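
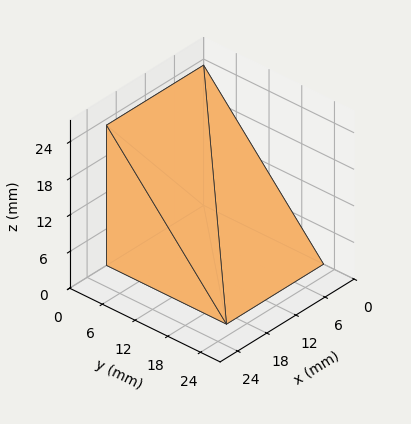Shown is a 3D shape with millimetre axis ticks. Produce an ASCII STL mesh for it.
Reading the render: the shape is a wedge (ramp): 20 × 22 mm base, rising to 23 mm along the y=0 edge and sloping linearly to z=0 at y=22 (dimensions read to the nearest mm from the axis ticks). For the STL, each face is triangulated and given an outward normal.

solid part
  facet normal 0.0000 0.0000 -1.0000
    outer loop
      vertex 20.00 22.00 0.00
      vertex 20.00 0.00 0.00
      vertex 0.00 0.00 0.00
    endloop
  endfacet
  facet normal 0.0000 0.0000 -1.0000
    outer loop
      vertex 0.00 22.00 0.00
      vertex 20.00 22.00 0.00
      vertex 0.00 0.00 0.00
    endloop
  endfacet
  facet normal 0.0000 -1.0000 0.0000
    outer loop
      vertex 0.00 0.00 0.00
      vertex 20.00 0.00 0.00
      vertex 20.00 0.00 23.00
    endloop
  endfacet
  facet normal 0.0000 -1.0000 0.0000
    outer loop
      vertex 0.00 0.00 0.00
      vertex 20.00 0.00 23.00
      vertex 0.00 0.00 23.00
    endloop
  endfacet
  facet normal 0.0000 0.7226 0.6912
    outer loop
      vertex 0.00 0.00 23.00
      vertex 20.00 0.00 23.00
      vertex 20.00 22.00 0.00
    endloop
  endfacet
  facet normal 0.0000 0.7226 0.6912
    outer loop
      vertex 0.00 0.00 23.00
      vertex 20.00 22.00 0.00
      vertex 0.00 22.00 0.00
    endloop
  endfacet
  facet normal -1.0000 0.0000 0.0000
    outer loop
      vertex 0.00 0.00 23.00
      vertex 0.00 22.00 0.00
      vertex 0.00 0.00 0.00
    endloop
  endfacet
  facet normal 1.0000 0.0000 0.0000
    outer loop
      vertex 20.00 0.00 0.00
      vertex 20.00 22.00 0.00
      vertex 20.00 0.00 23.00
    endloop
  endfacet
endsolid part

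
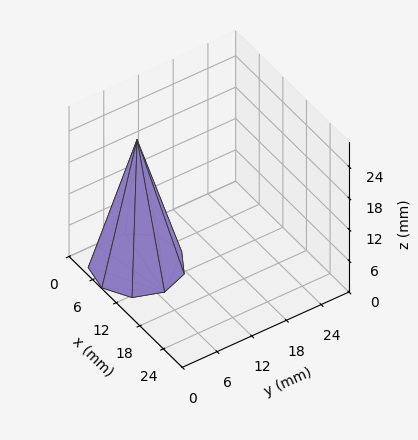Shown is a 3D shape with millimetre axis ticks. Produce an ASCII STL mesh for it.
Reading the render: the shape is a regular 9-sided pyramid, base circumscribed radius ≈ 7 mm, apex at z ≈ 24 mm (dimensions read to the nearest mm from the axis ticks). For the STL, each face is triangulated and given an outward normal.

solid part
  facet normal 0.0000 0.0000 -1.0000
    outer loop
      vertex 8.216 13.894 0.000
      vertex 12.362 11.500 0.000
      vertex 14.000 7.000 0.000
    endloop
  endfacet
  facet normal 0.0000 0.0000 -1.0000
    outer loop
      vertex 3.500 13.062 0.000
      vertex 8.216 13.894 0.000
      vertex 14.000 7.000 0.000
    endloop
  endfacet
  facet normal 0.0000 0.0000 -1.0000
    outer loop
      vertex 0.422 9.394 0.000
      vertex 3.500 13.062 0.000
      vertex 14.000 7.000 0.000
    endloop
  endfacet
  facet normal 0.0000 0.0000 -1.0000
    outer loop
      vertex 0.422 4.606 0.000
      vertex 0.422 9.394 0.000
      vertex 14.000 7.000 0.000
    endloop
  endfacet
  facet normal 0.0000 0.0000 -1.0000
    outer loop
      vertex 3.500 0.938 0.000
      vertex 0.422 4.606 0.000
      vertex 14.000 7.000 0.000
    endloop
  endfacet
  facet normal 0.0000 0.0000 -1.0000
    outer loop
      vertex 8.216 0.106 0.000
      vertex 3.500 0.938 0.000
      vertex 14.000 7.000 0.000
    endloop
  endfacet
  facet normal 0.0000 0.0000 -1.0000
    outer loop
      vertex 12.362 2.500 0.000
      vertex 8.216 0.106 0.000
      vertex 14.000 7.000 0.000
    endloop
  endfacet
  facet normal 0.9063 0.3299 0.2643
    outer loop
      vertex 14.000 7.000 0.000
      vertex 12.362 11.500 0.000
      vertex 7.000 7.000 24.000
    endloop
  endfacet
  facet normal 0.4823 0.8352 0.2643
    outer loop
      vertex 12.362 11.500 0.000
      vertex 8.216 13.894 0.000
      vertex 7.000 7.000 24.000
    endloop
  endfacet
  facet normal -0.1676 0.9498 0.2643
    outer loop
      vertex 8.216 13.894 0.000
      vertex 3.500 13.062 0.000
      vertex 7.000 7.000 24.000
    endloop
  endfacet
  facet normal -0.7388 0.6199 0.2643
    outer loop
      vertex 3.500 13.062 0.000
      vertex 0.422 9.394 0.000
      vertex 7.000 7.000 24.000
    endloop
  endfacet
  facet normal -0.9644 0.0000 0.2643
    outer loop
      vertex 0.422 9.394 0.000
      vertex 0.422 4.606 0.000
      vertex 7.000 7.000 24.000
    endloop
  endfacet
  facet normal -0.7388 -0.6199 0.2643
    outer loop
      vertex 0.422 4.606 0.000
      vertex 3.500 0.938 0.000
      vertex 7.000 7.000 24.000
    endloop
  endfacet
  facet normal -0.1676 -0.9498 0.2643
    outer loop
      vertex 3.500 0.938 0.000
      vertex 8.216 0.106 0.000
      vertex 7.000 7.000 24.000
    endloop
  endfacet
  facet normal 0.4823 -0.8352 0.2643
    outer loop
      vertex 8.216 0.106 0.000
      vertex 12.362 2.500 0.000
      vertex 7.000 7.000 24.000
    endloop
  endfacet
  facet normal 0.9063 -0.3299 0.2643
    outer loop
      vertex 12.362 2.500 0.000
      vertex 14.000 7.000 0.000
      vertex 7.000 7.000 24.000
    endloop
  endfacet
endsolid part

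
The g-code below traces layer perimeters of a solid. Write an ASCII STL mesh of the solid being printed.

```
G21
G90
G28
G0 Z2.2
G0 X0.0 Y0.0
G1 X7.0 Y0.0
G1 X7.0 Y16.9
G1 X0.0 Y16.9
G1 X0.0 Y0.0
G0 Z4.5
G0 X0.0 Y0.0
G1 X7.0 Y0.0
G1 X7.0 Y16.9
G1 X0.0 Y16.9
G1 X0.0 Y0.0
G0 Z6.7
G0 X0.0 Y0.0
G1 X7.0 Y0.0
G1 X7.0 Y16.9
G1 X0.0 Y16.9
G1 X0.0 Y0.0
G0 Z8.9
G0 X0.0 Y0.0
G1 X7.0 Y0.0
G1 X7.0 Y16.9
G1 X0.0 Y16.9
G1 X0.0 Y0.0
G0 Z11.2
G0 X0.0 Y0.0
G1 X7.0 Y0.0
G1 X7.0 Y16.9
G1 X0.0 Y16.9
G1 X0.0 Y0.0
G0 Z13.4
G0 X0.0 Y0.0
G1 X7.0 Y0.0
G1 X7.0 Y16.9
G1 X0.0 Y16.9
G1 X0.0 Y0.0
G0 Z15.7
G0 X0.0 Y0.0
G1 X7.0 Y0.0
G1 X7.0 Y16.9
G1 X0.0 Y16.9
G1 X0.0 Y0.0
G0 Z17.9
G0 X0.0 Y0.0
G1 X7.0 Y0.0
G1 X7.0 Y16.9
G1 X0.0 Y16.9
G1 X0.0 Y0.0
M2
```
solid part
  facet normal 0.0000 0.0000 -1.0000
    outer loop
      vertex 7.0 16.9 0.0
      vertex 7.0 0.0 0.0
      vertex 0.0 0.0 0.0
    endloop
  endfacet
  facet normal 0.0000 0.0000 -1.0000
    outer loop
      vertex 0.0 16.9 0.0
      vertex 7.0 16.9 0.0
      vertex 0.0 0.0 0.0
    endloop
  endfacet
  facet normal 0.0000 0.0000 1.0000
    outer loop
      vertex 0.0 0.0 17.9
      vertex 7.0 0.0 17.9
      vertex 7.0 16.9 17.9
    endloop
  endfacet
  facet normal 0.0000 0.0000 1.0000
    outer loop
      vertex 0.0 0.0 17.9
      vertex 7.0 16.9 17.9
      vertex 0.0 16.9 17.9
    endloop
  endfacet
  facet normal 0.0000 -1.0000 0.0000
    outer loop
      vertex 0.0 0.0 0.0
      vertex 7.0 0.0 0.0
      vertex 7.0 0.0 17.9
    endloop
  endfacet
  facet normal 0.0000 -1.0000 0.0000
    outer loop
      vertex 0.0 0.0 0.0
      vertex 7.0 0.0 17.9
      vertex 0.0 0.0 17.9
    endloop
  endfacet
  facet normal 0.0000 1.0000 0.0000
    outer loop
      vertex 7.0 16.9 17.9
      vertex 7.0 16.9 0.0
      vertex 0.0 16.9 0.0
    endloop
  endfacet
  facet normal 0.0000 1.0000 0.0000
    outer loop
      vertex 0.0 16.9 17.9
      vertex 7.0 16.9 17.9
      vertex 0.0 16.9 0.0
    endloop
  endfacet
  facet normal -1.0000 0.0000 0.0000
    outer loop
      vertex 0.0 16.9 17.9
      vertex 0.0 16.9 0.0
      vertex 0.0 0.0 0.0
    endloop
  endfacet
  facet normal -1.0000 0.0000 0.0000
    outer loop
      vertex 0.0 0.0 17.9
      vertex 0.0 16.9 17.9
      vertex 0.0 0.0 0.0
    endloop
  endfacet
  facet normal 1.0000 0.0000 0.0000
    outer loop
      vertex 7.0 0.0 0.0
      vertex 7.0 16.9 0.0
      vertex 7.0 16.9 17.9
    endloop
  endfacet
  facet normal 1.0000 0.0000 0.0000
    outer loop
      vertex 7.0 0.0 0.0
      vertex 7.0 16.9 17.9
      vertex 7.0 0.0 17.9
    endloop
  endfacet
endsolid part

The G0 Z moves step by Δz≈2.2 mm. Every layer's G1 loop is the same polygon, so the solid is a straight extrusion of it from z=0 to z≈17.9. Closing with flat bottom and top caps and triangulating gives 12 facets — a rectangular box, roughly 7 × 16.9 mm footprint and 17.9 mm tall.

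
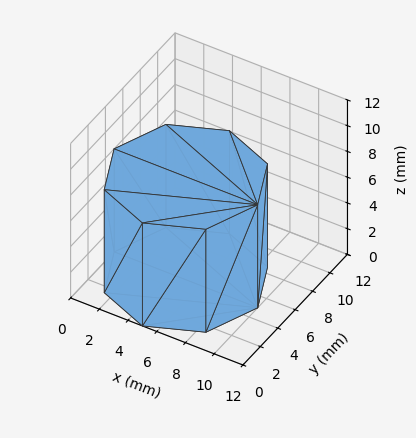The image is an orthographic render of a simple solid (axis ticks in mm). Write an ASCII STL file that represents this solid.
Reading the render: the shape is a regular 8-sided prism (a cylinder approximated with 8 flat sides), circumscribed radius ≈ 5 mm, height ≈ 8 mm (dimensions read to the nearest mm from the axis ticks). For the STL, each face is triangulated and given an outward normal.

solid part
  facet normal 0.0000 0.0000 -1.0000
    outer loop
      vertex 5.00 10.00 0.00
      vertex 8.54 8.54 0.00
      vertex 10.00 5.00 0.00
    endloop
  endfacet
  facet normal 0.0000 0.0000 -1.0000
    outer loop
      vertex 1.46 8.54 0.00
      vertex 5.00 10.00 0.00
      vertex 10.00 5.00 0.00
    endloop
  endfacet
  facet normal 0.0000 0.0000 -1.0000
    outer loop
      vertex 0.00 5.00 0.00
      vertex 1.46 8.54 0.00
      vertex 10.00 5.00 0.00
    endloop
  endfacet
  facet normal 0.0000 0.0000 -1.0000
    outer loop
      vertex 1.46 1.46 0.00
      vertex 0.00 5.00 0.00
      vertex 10.00 5.00 0.00
    endloop
  endfacet
  facet normal 0.0000 0.0000 -1.0000
    outer loop
      vertex 5.00 0.00 0.00
      vertex 1.46 1.46 0.00
      vertex 10.00 5.00 0.00
    endloop
  endfacet
  facet normal 0.0000 0.0000 -1.0000
    outer loop
      vertex 8.54 1.46 0.00
      vertex 5.00 0.00 0.00
      vertex 10.00 5.00 0.00
    endloop
  endfacet
  facet normal 0.0000 0.0000 1.0000
    outer loop
      vertex 10.00 5.00 8.00
      vertex 8.54 8.54 8.00
      vertex 5.00 10.00 8.00
    endloop
  endfacet
  facet normal 0.0000 0.0000 1.0000
    outer loop
      vertex 10.00 5.00 8.00
      vertex 5.00 10.00 8.00
      vertex 1.46 8.54 8.00
    endloop
  endfacet
  facet normal 0.0000 0.0000 1.0000
    outer loop
      vertex 10.00 5.00 8.00
      vertex 1.46 8.54 8.00
      vertex 0.00 5.00 8.00
    endloop
  endfacet
  facet normal 0.0000 0.0000 1.0000
    outer loop
      vertex 10.00 5.00 8.00
      vertex 0.00 5.00 8.00
      vertex 1.46 1.46 8.00
    endloop
  endfacet
  facet normal 0.0000 0.0000 1.0000
    outer loop
      vertex 10.00 5.00 8.00
      vertex 1.46 1.46 8.00
      vertex 5.00 0.00 8.00
    endloop
  endfacet
  facet normal 0.0000 0.0000 1.0000
    outer loop
      vertex 10.00 5.00 8.00
      vertex 5.00 0.00 8.00
      vertex 8.54 1.46 8.00
    endloop
  endfacet
  facet normal 0.9245 0.3813 0.0000
    outer loop
      vertex 10.00 5.00 0.00
      vertex 8.54 8.54 0.00
      vertex 8.54 8.54 8.00
    endloop
  endfacet
  facet normal 0.9245 0.3813 0.0000
    outer loop
      vertex 10.00 5.00 0.00
      vertex 8.54 8.54 8.00
      vertex 10.00 5.00 8.00
    endloop
  endfacet
  facet normal 0.3813 0.9245 0.0000
    outer loop
      vertex 8.54 8.54 0.00
      vertex 5.00 10.00 0.00
      vertex 5.00 10.00 8.00
    endloop
  endfacet
  facet normal 0.3813 0.9245 0.0000
    outer loop
      vertex 8.54 8.54 0.00
      vertex 5.00 10.00 8.00
      vertex 8.54 8.54 8.00
    endloop
  endfacet
  facet normal -0.3813 0.9245 0.0000
    outer loop
      vertex 5.00 10.00 0.00
      vertex 1.46 8.54 0.00
      vertex 1.46 8.54 8.00
    endloop
  endfacet
  facet normal -0.3813 0.9245 0.0000
    outer loop
      vertex 5.00 10.00 0.00
      vertex 1.46 8.54 8.00
      vertex 5.00 10.00 8.00
    endloop
  endfacet
  facet normal -0.9245 0.3813 0.0000
    outer loop
      vertex 1.46 8.54 0.00
      vertex 0.00 5.00 0.00
      vertex 0.00 5.00 8.00
    endloop
  endfacet
  facet normal -0.9245 0.3813 0.0000
    outer loop
      vertex 1.46 8.54 0.00
      vertex 0.00 5.00 8.00
      vertex 1.46 8.54 8.00
    endloop
  endfacet
  facet normal -0.9245 -0.3813 0.0000
    outer loop
      vertex 0.00 5.00 0.00
      vertex 1.46 1.46 0.00
      vertex 1.46 1.46 8.00
    endloop
  endfacet
  facet normal -0.9245 -0.3813 0.0000
    outer loop
      vertex 0.00 5.00 0.00
      vertex 1.46 1.46 8.00
      vertex 0.00 5.00 8.00
    endloop
  endfacet
  facet normal -0.3813 -0.9245 0.0000
    outer loop
      vertex 1.46 1.46 0.00
      vertex 5.00 0.00 0.00
      vertex 5.00 0.00 8.00
    endloop
  endfacet
  facet normal -0.3813 -0.9245 0.0000
    outer loop
      vertex 1.46 1.46 0.00
      vertex 5.00 0.00 8.00
      vertex 1.46 1.46 8.00
    endloop
  endfacet
  facet normal 0.3813 -0.9245 0.0000
    outer loop
      vertex 5.00 0.00 0.00
      vertex 8.54 1.46 0.00
      vertex 8.54 1.46 8.00
    endloop
  endfacet
  facet normal 0.3813 -0.9245 0.0000
    outer loop
      vertex 5.00 0.00 0.00
      vertex 8.54 1.46 8.00
      vertex 5.00 0.00 8.00
    endloop
  endfacet
  facet normal 0.9245 -0.3813 0.0000
    outer loop
      vertex 8.54 1.46 0.00
      vertex 10.00 5.00 0.00
      vertex 10.00 5.00 8.00
    endloop
  endfacet
  facet normal 0.9245 -0.3813 0.0000
    outer loop
      vertex 8.54 1.46 0.00
      vertex 10.00 5.00 8.00
      vertex 8.54 1.46 8.00
    endloop
  endfacet
endsolid part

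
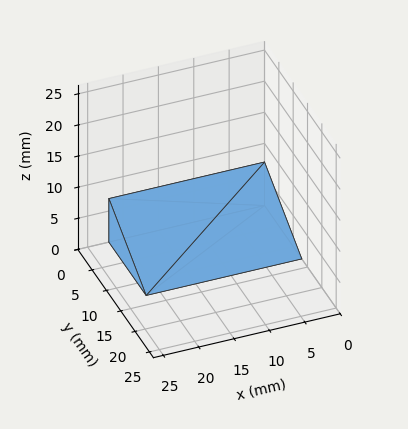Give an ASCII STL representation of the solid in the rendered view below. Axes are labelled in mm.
Reading the render: the shape is a wedge (ramp): 22 × 13 mm base, rising to 7 mm along the y=0 edge and sloping linearly to z=0 at y=13 (dimensions read to the nearest mm from the axis ticks). For the STL, each face is triangulated and given an outward normal.

solid part
  facet normal 0.0000 0.0000 -1.0000
    outer loop
      vertex 22.000 13.000 0.000
      vertex 22.000 0.000 0.000
      vertex 0.000 0.000 0.000
    endloop
  endfacet
  facet normal 0.0000 0.0000 -1.0000
    outer loop
      vertex 0.000 13.000 0.000
      vertex 22.000 13.000 0.000
      vertex 0.000 0.000 0.000
    endloop
  endfacet
  facet normal 0.0000 -1.0000 0.0000
    outer loop
      vertex 0.000 0.000 0.000
      vertex 22.000 0.000 0.000
      vertex 22.000 0.000 7.000
    endloop
  endfacet
  facet normal 0.0000 -1.0000 0.0000
    outer loop
      vertex 0.000 0.000 0.000
      vertex 22.000 0.000 7.000
      vertex 0.000 0.000 7.000
    endloop
  endfacet
  facet normal 0.0000 0.4741 0.8805
    outer loop
      vertex 0.000 0.000 7.000
      vertex 22.000 0.000 7.000
      vertex 22.000 13.000 0.000
    endloop
  endfacet
  facet normal 0.0000 0.4741 0.8805
    outer loop
      vertex 0.000 0.000 7.000
      vertex 22.000 13.000 0.000
      vertex 0.000 13.000 0.000
    endloop
  endfacet
  facet normal -1.0000 0.0000 0.0000
    outer loop
      vertex 0.000 0.000 7.000
      vertex 0.000 13.000 0.000
      vertex 0.000 0.000 0.000
    endloop
  endfacet
  facet normal 1.0000 0.0000 0.0000
    outer loop
      vertex 22.000 0.000 0.000
      vertex 22.000 13.000 0.000
      vertex 22.000 0.000 7.000
    endloop
  endfacet
endsolid part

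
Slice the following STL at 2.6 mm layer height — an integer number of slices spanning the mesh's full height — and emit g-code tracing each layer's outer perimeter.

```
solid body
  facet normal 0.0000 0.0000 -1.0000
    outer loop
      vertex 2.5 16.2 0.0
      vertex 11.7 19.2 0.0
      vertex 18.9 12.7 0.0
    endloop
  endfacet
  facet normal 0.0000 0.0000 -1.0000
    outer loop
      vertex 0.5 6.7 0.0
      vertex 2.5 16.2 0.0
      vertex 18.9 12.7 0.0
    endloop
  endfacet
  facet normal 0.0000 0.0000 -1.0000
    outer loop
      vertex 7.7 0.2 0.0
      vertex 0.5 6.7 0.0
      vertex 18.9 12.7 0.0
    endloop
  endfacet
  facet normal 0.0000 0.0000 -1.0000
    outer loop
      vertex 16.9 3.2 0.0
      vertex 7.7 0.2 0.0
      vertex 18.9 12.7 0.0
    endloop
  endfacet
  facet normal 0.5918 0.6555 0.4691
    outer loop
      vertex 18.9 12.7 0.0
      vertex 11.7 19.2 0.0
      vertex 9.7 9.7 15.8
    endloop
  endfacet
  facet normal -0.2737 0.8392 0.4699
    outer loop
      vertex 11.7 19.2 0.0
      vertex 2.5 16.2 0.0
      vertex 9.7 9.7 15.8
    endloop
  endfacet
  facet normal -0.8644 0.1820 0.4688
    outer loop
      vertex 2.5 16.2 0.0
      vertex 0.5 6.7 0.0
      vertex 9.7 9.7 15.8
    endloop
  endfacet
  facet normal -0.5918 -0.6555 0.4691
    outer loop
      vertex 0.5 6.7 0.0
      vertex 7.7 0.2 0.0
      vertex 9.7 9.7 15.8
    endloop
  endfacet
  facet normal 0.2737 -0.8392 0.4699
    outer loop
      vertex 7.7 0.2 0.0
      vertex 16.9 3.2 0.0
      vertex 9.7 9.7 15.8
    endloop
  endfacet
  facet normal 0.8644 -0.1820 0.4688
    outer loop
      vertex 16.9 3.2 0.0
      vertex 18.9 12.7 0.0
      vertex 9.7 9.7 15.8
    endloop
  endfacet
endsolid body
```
; perimeter-only toolpath
G21 ; units = mm
G90 ; absolute positioning
G28 ; home
; layer 1
G0 Z2.6
G0 X17.4 Y12.2
G1 X11.4 Y17.6
G1 X3.7 Y15.1
G1 X2.0 Y7.2
G1 X8.0 Y1.8
G1 X15.7 Y4.3
G1 X17.4 Y12.2
; layer 2
G0 Z5.3
G0 X15.8 Y11.7
G1 X11.0 Y16.0
G1 X4.9 Y14.0
G1 X3.6 Y7.7
G1 X8.4 Y3.4
G1 X14.5 Y5.4
G1 X15.8 Y11.7
; layer 3
G0 Z7.9
G0 X14.3 Y11.2
G1 X10.7 Y14.4
G1 X6.1 Y12.9
G1 X5.1 Y8.2
G1 X8.7 Y4.9
G1 X13.3 Y6.4
G1 X14.3 Y11.2
; layer 4
G0 Z10.5
G0 X12.8 Y10.7
G1 X10.4 Y12.9
G1 X7.3 Y11.9
G1 X6.6 Y8.7
G1 X9.0 Y6.5
G1 X12.1 Y7.5
G1 X12.8 Y10.7
; layer 5
G0 Z13.2
G0 X11.2 Y10.2
G1 X10.0 Y11.3
G1 X8.5 Y10.8
G1 X8.2 Y9.2
G1 X9.4 Y8.1
G1 X10.9 Y8.6
G1 X11.2 Y10.2
M2 ; end

The solid is a regular 6-sided pyramid, base circumscribed radius ≈ 9.7 mm, apex at z ≈ 15.8 mm. Slicing at Δz = 2.6 mm — 6 equal slices spanning the solid's height, so layer i sits at z = i·h/6 — gives 5 non-empty perimeters. Each is a 6-segment closed polygon; G0 lifts to the layer z and rapids to the start vertex, then G1 traces the edges. The cross-section shrinks linearly with z (the slice at the apex is degenerate and omitted).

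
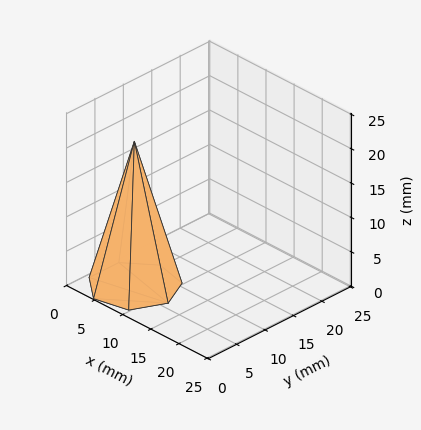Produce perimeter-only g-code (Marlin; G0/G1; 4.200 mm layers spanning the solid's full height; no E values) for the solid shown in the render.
Reading the render: the shape is a regular 7-sided pyramid, base circumscribed radius ≈ 6 mm, apex at z ≈ 21 mm (dimensions read to the nearest mm from the axis ticks). For the g-code, the solid's height is divided into equal slices at the stated Δz and each level perimeter traced with G1 moves after a G0 lift.

; perimeter-only toolpath
G21 ; units = mm
G90 ; absolute positioning
G28 ; home
; layer 1
G0 Z4.200
G0 X10.800 Y6.000
G1 X8.993 Y9.753
G1 X4.932 Y10.680
G1 X1.675 Y8.082
G1 X1.675 Y3.918
G1 X4.932 Y1.320
G1 X8.993 Y2.247
G1 X10.800 Y6.000
; layer 2
G0 Z8.400
G0 X9.600 Y6.000
G1 X8.245 Y8.815
G1 X5.199 Y9.510
G1 X2.756 Y7.562
G1 X2.756 Y4.438
G1 X5.199 Y2.490
G1 X8.245 Y3.185
G1 X9.600 Y6.000
; layer 3
G0 Z12.600
G0 X8.400 Y6.000
G1 X7.496 Y7.876
G1 X5.466 Y8.340
G1 X3.838 Y7.041
G1 X3.838 Y4.959
G1 X5.466 Y3.660
G1 X7.496 Y4.124
G1 X8.400 Y6.000
; layer 4
G0 Z16.800
G0 X7.200 Y6.000
G1 X6.748 Y6.938
G1 X5.733 Y7.170
G1 X4.919 Y6.521
G1 X4.919 Y5.479
G1 X5.733 Y4.830
G1 X6.748 Y5.062
G1 X7.200 Y6.000
M2 ; end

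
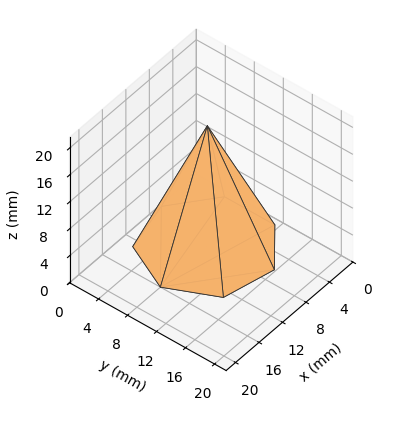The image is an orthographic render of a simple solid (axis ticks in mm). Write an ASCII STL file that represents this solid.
Reading the render: the shape is a regular 7-sided pyramid, base circumscribed radius ≈ 8 mm, apex at z ≈ 18 mm (dimensions read to the nearest mm from the axis ticks). For the STL, each face is triangulated and given an outward normal.

solid part
  facet normal 0.0000 0.0000 -1.0000
    outer loop
      vertex 6.22 15.80 0.00
      vertex 12.99 14.25 0.00
      vertex 16.00 8.00 0.00
    endloop
  endfacet
  facet normal 0.0000 0.0000 -1.0000
    outer loop
      vertex 0.79 11.47 0.00
      vertex 6.22 15.80 0.00
      vertex 16.00 8.00 0.00
    endloop
  endfacet
  facet normal 0.0000 0.0000 -1.0000
    outer loop
      vertex 0.79 4.53 0.00
      vertex 0.79 11.47 0.00
      vertex 16.00 8.00 0.00
    endloop
  endfacet
  facet normal 0.0000 0.0000 -1.0000
    outer loop
      vertex 6.22 0.20 0.00
      vertex 0.79 4.53 0.00
      vertex 16.00 8.00 0.00
    endloop
  endfacet
  facet normal 0.0000 0.0000 -1.0000
    outer loop
      vertex 12.99 1.75 0.00
      vertex 6.22 0.20 0.00
      vertex 16.00 8.00 0.00
    endloop
  endfacet
  facet normal 0.8364 0.4028 0.3717
    outer loop
      vertex 16.00 8.00 0.00
      vertex 12.99 14.25 0.00
      vertex 8.00 8.00 18.00
    endloop
  endfacet
  facet normal 0.2072 0.9050 0.3717
    outer loop
      vertex 12.99 14.25 0.00
      vertex 6.22 15.80 0.00
      vertex 8.00 8.00 18.00
    endloop
  endfacet
  facet normal -0.5788 0.7258 0.3718
    outer loop
      vertex 6.22 15.80 0.00
      vertex 0.79 11.47 0.00
      vertex 8.00 8.00 18.00
    endloop
  endfacet
  facet normal -0.9283 0.0000 0.3718
    outer loop
      vertex 0.79 11.47 0.00
      vertex 0.79 4.53 0.00
      vertex 8.00 8.00 18.00
    endloop
  endfacet
  facet normal -0.5788 -0.7258 0.3718
    outer loop
      vertex 0.79 4.53 0.00
      vertex 6.22 0.20 0.00
      vertex 8.00 8.00 18.00
    endloop
  endfacet
  facet normal 0.2072 -0.9050 0.3717
    outer loop
      vertex 6.22 0.20 0.00
      vertex 12.99 1.75 0.00
      vertex 8.00 8.00 18.00
    endloop
  endfacet
  facet normal 0.8364 -0.4028 0.3717
    outer loop
      vertex 12.99 1.75 0.00
      vertex 16.00 8.00 0.00
      vertex 8.00 8.00 18.00
    endloop
  endfacet
endsolid part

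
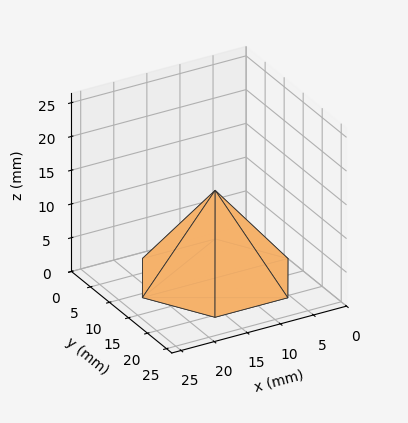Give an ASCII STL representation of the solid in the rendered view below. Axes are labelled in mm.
Reading the render: the shape is a regular 6-sided pyramid, base circumscribed radius ≈ 11 mm, apex at z ≈ 13 mm (dimensions read to the nearest mm from the axis ticks). For the STL, each face is triangulated and given an outward normal.

solid part
  facet normal 0.0000 0.0000 -1.0000
    outer loop
      vertex 5.50 20.53 0.00
      vertex 16.50 20.53 0.00
      vertex 22.00 11.00 0.00
    endloop
  endfacet
  facet normal 0.0000 0.0000 -1.0000
    outer loop
      vertex 0.00 11.00 0.00
      vertex 5.50 20.53 0.00
      vertex 22.00 11.00 0.00
    endloop
  endfacet
  facet normal 0.0000 0.0000 -1.0000
    outer loop
      vertex 5.50 1.47 0.00
      vertex 0.00 11.00 0.00
      vertex 22.00 11.00 0.00
    endloop
  endfacet
  facet normal 0.0000 0.0000 -1.0000
    outer loop
      vertex 16.50 1.47 0.00
      vertex 5.50 1.47 0.00
      vertex 22.00 11.00 0.00
    endloop
  endfacet
  facet normal 0.6986 0.4032 0.5911
    outer loop
      vertex 22.00 11.00 0.00
      vertex 16.50 20.53 0.00
      vertex 11.00 11.00 13.00
    endloop
  endfacet
  facet normal 0.0000 0.8065 0.5912
    outer loop
      vertex 16.50 20.53 0.00
      vertex 5.50 20.53 0.00
      vertex 11.00 11.00 13.00
    endloop
  endfacet
  facet normal -0.6986 0.4032 0.5911
    outer loop
      vertex 5.50 20.53 0.00
      vertex 0.00 11.00 0.00
      vertex 11.00 11.00 13.00
    endloop
  endfacet
  facet normal -0.6986 -0.4032 0.5911
    outer loop
      vertex 0.00 11.00 0.00
      vertex 5.50 1.47 0.00
      vertex 11.00 11.00 13.00
    endloop
  endfacet
  facet normal 0.0000 -0.8065 0.5912
    outer loop
      vertex 5.50 1.47 0.00
      vertex 16.50 1.47 0.00
      vertex 11.00 11.00 13.00
    endloop
  endfacet
  facet normal 0.6986 -0.4032 0.5911
    outer loop
      vertex 16.50 1.47 0.00
      vertex 22.00 11.00 0.00
      vertex 11.00 11.00 13.00
    endloop
  endfacet
endsolid part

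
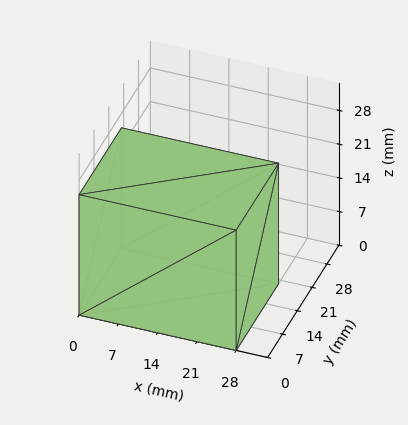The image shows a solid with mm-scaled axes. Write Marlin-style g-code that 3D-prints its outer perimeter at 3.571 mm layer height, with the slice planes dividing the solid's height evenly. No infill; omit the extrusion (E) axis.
Reading the render: the shape is a rectangular box, roughly 28 × 20 mm footprint and 25 mm tall (dimensions read to the nearest mm from the axis ticks). For the g-code, the solid's height is divided into equal slices at the stated Δz and each level perimeter traced with G1 moves after a G0 lift.

; perimeter-only toolpath
G21 ; units = mm
G90 ; absolute positioning
G28 ; home
; layer 1
G0 Z3.571
G0 X0.000 Y0.000
G1 X28.000 Y0.000
G1 X28.000 Y20.000
G1 X0.000 Y20.000
G1 X0.000 Y0.000
; layer 2
G0 Z7.143
G0 X0.000 Y0.000
G1 X28.000 Y0.000
G1 X28.000 Y20.000
G1 X0.000 Y20.000
G1 X0.000 Y0.000
; layer 3
G0 Z10.714
G0 X0.000 Y0.000
G1 X28.000 Y0.000
G1 X28.000 Y20.000
G1 X0.000 Y20.000
G1 X0.000 Y0.000
; layer 4
G0 Z14.286
G0 X0.000 Y0.000
G1 X28.000 Y0.000
G1 X28.000 Y20.000
G1 X0.000 Y20.000
G1 X0.000 Y0.000
; layer 5
G0 Z17.857
G0 X0.000 Y0.000
G1 X28.000 Y0.000
G1 X28.000 Y20.000
G1 X0.000 Y20.000
G1 X0.000 Y0.000
; layer 6
G0 Z21.429
G0 X0.000 Y0.000
G1 X28.000 Y0.000
G1 X28.000 Y20.000
G1 X0.000 Y20.000
G1 X0.000 Y0.000
; layer 7
G0 Z25.000
G0 X0.000 Y0.000
G1 X28.000 Y0.000
G1 X28.000 Y20.000
G1 X0.000 Y20.000
G1 X0.000 Y0.000
M2 ; end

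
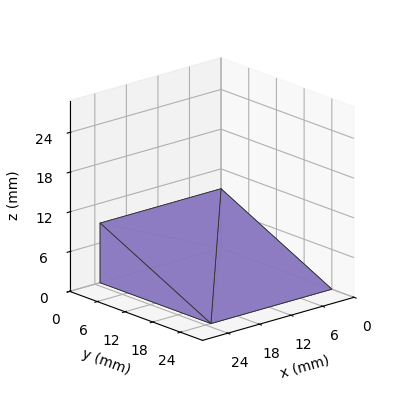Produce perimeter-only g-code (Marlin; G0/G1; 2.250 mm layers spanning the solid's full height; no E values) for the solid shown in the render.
Reading the render: the shape is a wedge (ramp): 23 × 24 mm base, rising to 9 mm along the y=0 edge and sloping linearly to z=0 at y=24 (dimensions read to the nearest mm from the axis ticks). For the g-code, the solid's height is divided into equal slices at the stated Δz and each level perimeter traced with G1 moves after a G0 lift.

; perimeter-only toolpath
G21 ; units = mm
G90 ; absolute positioning
G28 ; home
; layer 1
G0 Z2.250
G0 X0.000 Y0.000
G1 X23.000 Y0.000
G1 X23.000 Y18.000
G1 X0.000 Y18.000
G1 X0.000 Y0.000
; layer 2
G0 Z4.500
G0 X0.000 Y0.000
G1 X23.000 Y0.000
G1 X23.000 Y12.000
G1 X0.000 Y12.000
G1 X0.000 Y0.000
; layer 3
G0 Z6.750
G0 X0.000 Y0.000
G1 X23.000 Y0.000
G1 X23.000 Y6.000
G1 X0.000 Y6.000
G1 X0.000 Y0.000
M2 ; end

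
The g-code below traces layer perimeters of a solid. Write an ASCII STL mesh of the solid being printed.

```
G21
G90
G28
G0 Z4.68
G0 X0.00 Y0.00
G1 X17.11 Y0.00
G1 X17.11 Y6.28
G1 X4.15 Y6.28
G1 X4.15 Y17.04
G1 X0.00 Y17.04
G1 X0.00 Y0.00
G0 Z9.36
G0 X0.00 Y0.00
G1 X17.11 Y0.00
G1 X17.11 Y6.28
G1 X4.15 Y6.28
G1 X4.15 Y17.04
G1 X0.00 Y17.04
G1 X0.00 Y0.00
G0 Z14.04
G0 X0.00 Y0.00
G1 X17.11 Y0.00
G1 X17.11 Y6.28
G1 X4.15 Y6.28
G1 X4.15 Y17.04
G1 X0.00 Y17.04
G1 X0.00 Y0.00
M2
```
solid part
  facet normal 0.0000 0.0000 -1.0000
    outer loop
      vertex 17.11 6.28 0.00
      vertex 17.11 0.00 0.00
      vertex 0.00 0.00 0.00
    endloop
  endfacet
  facet normal 0.0000 0.0000 -1.0000
    outer loop
      vertex 4.15 6.28 0.00
      vertex 17.11 6.28 0.00
      vertex 0.00 0.00 0.00
    endloop
  endfacet
  facet normal 0.0000 0.0000 -1.0000
    outer loop
      vertex 4.15 17.04 0.00
      vertex 4.15 6.28 0.00
      vertex 0.00 0.00 0.00
    endloop
  endfacet
  facet normal 0.0000 0.0000 -1.0000
    outer loop
      vertex 0.00 17.04 0.00
      vertex 4.15 17.04 0.00
      vertex 0.00 0.00 0.00
    endloop
  endfacet
  facet normal 0.0000 0.0000 1.0000
    outer loop
      vertex 0.00 0.00 14.04
      vertex 17.11 0.00 14.04
      vertex 17.11 6.28 14.04
    endloop
  endfacet
  facet normal 0.0000 0.0000 1.0000
    outer loop
      vertex 0.00 0.00 14.04
      vertex 17.11 6.28 14.04
      vertex 4.15 6.28 14.04
    endloop
  endfacet
  facet normal 0.0000 0.0000 1.0000
    outer loop
      vertex 0.00 0.00 14.04
      vertex 4.15 6.28 14.04
      vertex 4.15 17.04 14.04
    endloop
  endfacet
  facet normal 0.0000 0.0000 1.0000
    outer loop
      vertex 0.00 0.00 14.04
      vertex 4.15 17.04 14.04
      vertex 0.00 17.04 14.04
    endloop
  endfacet
  facet normal 0.0000 -1.0000 0.0000
    outer loop
      vertex 0.00 0.00 0.00
      vertex 17.11 0.00 0.00
      vertex 17.11 0.00 14.04
    endloop
  endfacet
  facet normal 0.0000 -1.0000 0.0000
    outer loop
      vertex 0.00 0.00 0.00
      vertex 17.11 0.00 14.04
      vertex 0.00 0.00 14.04
    endloop
  endfacet
  facet normal 1.0000 0.0000 0.0000
    outer loop
      vertex 17.11 0.00 0.00
      vertex 17.11 6.28 0.00
      vertex 17.11 6.28 14.04
    endloop
  endfacet
  facet normal 1.0000 0.0000 0.0000
    outer loop
      vertex 17.11 0.00 0.00
      vertex 17.11 6.28 14.04
      vertex 17.11 0.00 14.04
    endloop
  endfacet
  facet normal 0.0000 1.0000 0.0000
    outer loop
      vertex 17.11 6.28 0.00
      vertex 4.15 6.28 0.00
      vertex 4.15 6.28 14.04
    endloop
  endfacet
  facet normal 0.0000 1.0000 0.0000
    outer loop
      vertex 17.11 6.28 0.00
      vertex 4.15 6.28 14.04
      vertex 17.11 6.28 14.04
    endloop
  endfacet
  facet normal 1.0000 0.0000 0.0000
    outer loop
      vertex 4.15 6.28 0.00
      vertex 4.15 17.04 0.00
      vertex 4.15 17.04 14.04
    endloop
  endfacet
  facet normal 1.0000 0.0000 0.0000
    outer loop
      vertex 4.15 6.28 0.00
      vertex 4.15 17.04 14.04
      vertex 4.15 6.28 14.04
    endloop
  endfacet
  facet normal 0.0000 1.0000 0.0000
    outer loop
      vertex 4.15 17.04 0.00
      vertex 0.00 17.04 0.00
      vertex 0.00 17.04 14.04
    endloop
  endfacet
  facet normal 0.0000 1.0000 0.0000
    outer loop
      vertex 4.15 17.04 0.00
      vertex 0.00 17.04 14.04
      vertex 4.15 17.04 14.04
    endloop
  endfacet
  facet normal -1.0000 0.0000 0.0000
    outer loop
      vertex 0.00 17.04 0.00
      vertex 0.00 0.00 0.00
      vertex 0.00 0.00 14.04
    endloop
  endfacet
  facet normal -1.0000 0.0000 0.0000
    outer loop
      vertex 0.00 17.04 0.00
      vertex 0.00 0.00 14.04
      vertex 0.00 17.04 14.04
    endloop
  endfacet
endsolid part

The G0 Z moves step by Δz≈4.68 mm. Every layer's G1 loop is the same polygon, so the solid is a straight extrusion of it from z=0 to z≈14. Closing with flat bottom and top caps and triangulating gives 20 facets — an L-shaped prism: outer 17.1 × 17 mm, arm thicknesses ≈ 6.28 mm (horizontal) and 4.15 mm (vertical), extruded 14 mm in z.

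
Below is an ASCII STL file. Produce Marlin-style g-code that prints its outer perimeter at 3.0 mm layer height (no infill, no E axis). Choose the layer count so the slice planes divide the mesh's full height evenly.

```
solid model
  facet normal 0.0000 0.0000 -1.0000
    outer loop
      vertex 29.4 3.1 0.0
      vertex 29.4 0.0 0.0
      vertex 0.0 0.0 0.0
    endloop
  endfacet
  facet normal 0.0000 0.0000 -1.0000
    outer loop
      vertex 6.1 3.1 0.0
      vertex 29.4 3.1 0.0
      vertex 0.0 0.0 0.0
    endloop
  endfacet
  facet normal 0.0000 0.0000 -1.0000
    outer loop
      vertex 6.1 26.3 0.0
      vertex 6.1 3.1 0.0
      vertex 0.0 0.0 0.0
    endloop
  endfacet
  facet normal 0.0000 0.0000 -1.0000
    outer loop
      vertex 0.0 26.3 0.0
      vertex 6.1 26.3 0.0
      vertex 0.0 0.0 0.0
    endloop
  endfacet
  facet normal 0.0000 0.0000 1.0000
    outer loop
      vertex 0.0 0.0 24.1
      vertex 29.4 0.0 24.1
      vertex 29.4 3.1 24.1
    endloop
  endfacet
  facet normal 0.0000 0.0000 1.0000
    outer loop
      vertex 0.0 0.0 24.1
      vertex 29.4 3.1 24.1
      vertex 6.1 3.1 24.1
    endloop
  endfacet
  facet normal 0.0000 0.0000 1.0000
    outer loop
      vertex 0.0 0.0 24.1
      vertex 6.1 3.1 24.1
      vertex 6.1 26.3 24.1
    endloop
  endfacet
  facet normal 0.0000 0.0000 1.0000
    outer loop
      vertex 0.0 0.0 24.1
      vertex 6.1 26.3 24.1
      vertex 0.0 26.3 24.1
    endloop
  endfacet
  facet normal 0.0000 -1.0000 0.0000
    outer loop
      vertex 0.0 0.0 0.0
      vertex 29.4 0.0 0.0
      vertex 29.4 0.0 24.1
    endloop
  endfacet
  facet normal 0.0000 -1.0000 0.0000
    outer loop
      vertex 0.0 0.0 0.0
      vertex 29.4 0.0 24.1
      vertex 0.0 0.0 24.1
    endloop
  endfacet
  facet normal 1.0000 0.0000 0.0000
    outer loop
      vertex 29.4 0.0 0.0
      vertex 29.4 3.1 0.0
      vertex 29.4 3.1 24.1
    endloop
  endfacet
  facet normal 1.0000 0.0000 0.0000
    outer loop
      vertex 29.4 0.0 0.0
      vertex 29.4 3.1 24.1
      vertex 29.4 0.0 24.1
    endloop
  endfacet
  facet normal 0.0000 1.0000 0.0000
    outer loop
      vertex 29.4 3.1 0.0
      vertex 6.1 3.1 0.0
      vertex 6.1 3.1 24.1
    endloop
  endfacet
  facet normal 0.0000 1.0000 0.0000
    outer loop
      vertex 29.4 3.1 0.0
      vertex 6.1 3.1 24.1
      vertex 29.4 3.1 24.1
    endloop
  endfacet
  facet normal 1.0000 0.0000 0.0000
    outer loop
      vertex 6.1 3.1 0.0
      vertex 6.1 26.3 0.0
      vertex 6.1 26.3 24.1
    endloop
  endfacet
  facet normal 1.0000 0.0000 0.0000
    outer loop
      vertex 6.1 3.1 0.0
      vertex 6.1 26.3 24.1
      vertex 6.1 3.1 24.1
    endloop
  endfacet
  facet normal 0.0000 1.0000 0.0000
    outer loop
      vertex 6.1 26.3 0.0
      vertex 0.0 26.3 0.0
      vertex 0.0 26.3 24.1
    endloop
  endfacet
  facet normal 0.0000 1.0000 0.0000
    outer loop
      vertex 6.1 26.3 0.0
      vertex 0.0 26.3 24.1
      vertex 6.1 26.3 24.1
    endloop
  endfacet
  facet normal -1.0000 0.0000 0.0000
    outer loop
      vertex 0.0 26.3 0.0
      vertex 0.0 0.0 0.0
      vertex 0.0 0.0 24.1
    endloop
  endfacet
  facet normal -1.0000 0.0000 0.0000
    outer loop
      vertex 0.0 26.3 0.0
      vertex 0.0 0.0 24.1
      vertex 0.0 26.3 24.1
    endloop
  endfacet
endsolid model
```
; perimeter-only toolpath
G21 ; units = mm
G90 ; absolute positioning
G28 ; home
; layer 1
G0 Z3.0
G0 X0.0 Y0.0
G1 X29.4 Y0.0
G1 X29.4 Y3.1
G1 X6.1 Y3.1
G1 X6.1 Y26.3
G1 X0.0 Y26.3
G1 X0.0 Y0.0
; layer 2
G0 Z6.0
G0 X0.0 Y0.0
G1 X29.4 Y0.0
G1 X29.4 Y3.1
G1 X6.1 Y3.1
G1 X6.1 Y26.3
G1 X0.0 Y26.3
G1 X0.0 Y0.0
; layer 3
G0 Z9.0
G0 X0.0 Y0.0
G1 X29.4 Y0.0
G1 X29.4 Y3.1
G1 X6.1 Y3.1
G1 X6.1 Y26.3
G1 X0.0 Y26.3
G1 X0.0 Y0.0
; layer 4
G0 Z12.1
G0 X0.0 Y0.0
G1 X29.4 Y0.0
G1 X29.4 Y3.1
G1 X6.1 Y3.1
G1 X6.1 Y26.3
G1 X0.0 Y26.3
G1 X0.0 Y0.0
; layer 5
G0 Z15.1
G0 X0.0 Y0.0
G1 X29.4 Y0.0
G1 X29.4 Y3.1
G1 X6.1 Y3.1
G1 X6.1 Y26.3
G1 X0.0 Y26.3
G1 X0.0 Y0.0
; layer 6
G0 Z18.1
G0 X0.0 Y0.0
G1 X29.4 Y0.0
G1 X29.4 Y3.1
G1 X6.1 Y3.1
G1 X6.1 Y26.3
G1 X0.0 Y26.3
G1 X0.0 Y0.0
; layer 7
G0 Z21.1
G0 X0.0 Y0.0
G1 X29.4 Y0.0
G1 X29.4 Y3.1
G1 X6.1 Y3.1
G1 X6.1 Y26.3
G1 X0.0 Y26.3
G1 X0.0 Y0.0
; layer 8
G0 Z24.1
G0 X0.0 Y0.0
G1 X29.4 Y0.0
G1 X29.4 Y3.1
G1 X6.1 Y3.1
G1 X6.1 Y26.3
G1 X0.0 Y26.3
G1 X0.0 Y0.0
M2 ; end

The solid is an L-shaped prism: outer 29.4 × 26.3 mm, arm thicknesses ≈ 3.1 mm (horizontal) and 6.1 mm (vertical), extruded 24.1 mm in z. Slicing at Δz = 3.0 mm — 8 equal slices spanning the solid's height, so layer i sits at z = i·h/8 — gives 8 non-empty perimeters. Each is a 6-segment closed polygon; G0 lifts to the layer z and rapids to the start vertex, then G1 traces the edges.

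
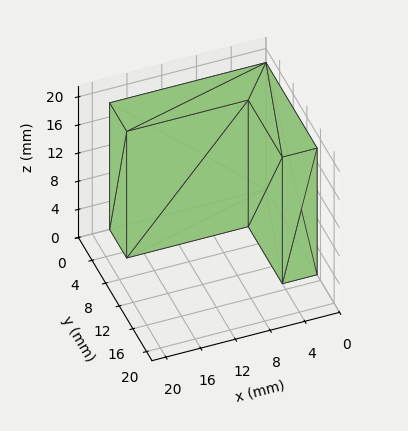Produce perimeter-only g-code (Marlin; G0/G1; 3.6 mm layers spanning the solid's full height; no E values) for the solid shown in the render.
Reading the render: the shape is an L-shaped prism: outer 18 × 15 mm, arm thicknesses ≈ 5 mm (horizontal) and 4 mm (vertical), extruded 18 mm in z (dimensions read to the nearest mm from the axis ticks). For the g-code, the solid's height is divided into equal slices at the stated Δz and each level perimeter traced with G1 moves after a G0 lift.

; perimeter-only toolpath
G21 ; units = mm
G90 ; absolute positioning
G28 ; home
; layer 1
G0 Z3.6
G0 X0.0 Y0.0
G1 X18.0 Y0.0
G1 X18.0 Y5.0
G1 X4.0 Y5.0
G1 X4.0 Y15.0
G1 X0.0 Y15.0
G1 X0.0 Y0.0
; layer 2
G0 Z7.2
G0 X0.0 Y0.0
G1 X18.0 Y0.0
G1 X18.0 Y5.0
G1 X4.0 Y5.0
G1 X4.0 Y15.0
G1 X0.0 Y15.0
G1 X0.0 Y0.0
; layer 3
G0 Z10.8
G0 X0.0 Y0.0
G1 X18.0 Y0.0
G1 X18.0 Y5.0
G1 X4.0 Y5.0
G1 X4.0 Y15.0
G1 X0.0 Y15.0
G1 X0.0 Y0.0
; layer 4
G0 Z14.4
G0 X0.0 Y0.0
G1 X18.0 Y0.0
G1 X18.0 Y5.0
G1 X4.0 Y5.0
G1 X4.0 Y15.0
G1 X0.0 Y15.0
G1 X0.0 Y0.0
; layer 5
G0 Z18.0
G0 X0.0 Y0.0
G1 X18.0 Y0.0
G1 X18.0 Y5.0
G1 X4.0 Y5.0
G1 X4.0 Y15.0
G1 X0.0 Y15.0
G1 X0.0 Y0.0
M2 ; end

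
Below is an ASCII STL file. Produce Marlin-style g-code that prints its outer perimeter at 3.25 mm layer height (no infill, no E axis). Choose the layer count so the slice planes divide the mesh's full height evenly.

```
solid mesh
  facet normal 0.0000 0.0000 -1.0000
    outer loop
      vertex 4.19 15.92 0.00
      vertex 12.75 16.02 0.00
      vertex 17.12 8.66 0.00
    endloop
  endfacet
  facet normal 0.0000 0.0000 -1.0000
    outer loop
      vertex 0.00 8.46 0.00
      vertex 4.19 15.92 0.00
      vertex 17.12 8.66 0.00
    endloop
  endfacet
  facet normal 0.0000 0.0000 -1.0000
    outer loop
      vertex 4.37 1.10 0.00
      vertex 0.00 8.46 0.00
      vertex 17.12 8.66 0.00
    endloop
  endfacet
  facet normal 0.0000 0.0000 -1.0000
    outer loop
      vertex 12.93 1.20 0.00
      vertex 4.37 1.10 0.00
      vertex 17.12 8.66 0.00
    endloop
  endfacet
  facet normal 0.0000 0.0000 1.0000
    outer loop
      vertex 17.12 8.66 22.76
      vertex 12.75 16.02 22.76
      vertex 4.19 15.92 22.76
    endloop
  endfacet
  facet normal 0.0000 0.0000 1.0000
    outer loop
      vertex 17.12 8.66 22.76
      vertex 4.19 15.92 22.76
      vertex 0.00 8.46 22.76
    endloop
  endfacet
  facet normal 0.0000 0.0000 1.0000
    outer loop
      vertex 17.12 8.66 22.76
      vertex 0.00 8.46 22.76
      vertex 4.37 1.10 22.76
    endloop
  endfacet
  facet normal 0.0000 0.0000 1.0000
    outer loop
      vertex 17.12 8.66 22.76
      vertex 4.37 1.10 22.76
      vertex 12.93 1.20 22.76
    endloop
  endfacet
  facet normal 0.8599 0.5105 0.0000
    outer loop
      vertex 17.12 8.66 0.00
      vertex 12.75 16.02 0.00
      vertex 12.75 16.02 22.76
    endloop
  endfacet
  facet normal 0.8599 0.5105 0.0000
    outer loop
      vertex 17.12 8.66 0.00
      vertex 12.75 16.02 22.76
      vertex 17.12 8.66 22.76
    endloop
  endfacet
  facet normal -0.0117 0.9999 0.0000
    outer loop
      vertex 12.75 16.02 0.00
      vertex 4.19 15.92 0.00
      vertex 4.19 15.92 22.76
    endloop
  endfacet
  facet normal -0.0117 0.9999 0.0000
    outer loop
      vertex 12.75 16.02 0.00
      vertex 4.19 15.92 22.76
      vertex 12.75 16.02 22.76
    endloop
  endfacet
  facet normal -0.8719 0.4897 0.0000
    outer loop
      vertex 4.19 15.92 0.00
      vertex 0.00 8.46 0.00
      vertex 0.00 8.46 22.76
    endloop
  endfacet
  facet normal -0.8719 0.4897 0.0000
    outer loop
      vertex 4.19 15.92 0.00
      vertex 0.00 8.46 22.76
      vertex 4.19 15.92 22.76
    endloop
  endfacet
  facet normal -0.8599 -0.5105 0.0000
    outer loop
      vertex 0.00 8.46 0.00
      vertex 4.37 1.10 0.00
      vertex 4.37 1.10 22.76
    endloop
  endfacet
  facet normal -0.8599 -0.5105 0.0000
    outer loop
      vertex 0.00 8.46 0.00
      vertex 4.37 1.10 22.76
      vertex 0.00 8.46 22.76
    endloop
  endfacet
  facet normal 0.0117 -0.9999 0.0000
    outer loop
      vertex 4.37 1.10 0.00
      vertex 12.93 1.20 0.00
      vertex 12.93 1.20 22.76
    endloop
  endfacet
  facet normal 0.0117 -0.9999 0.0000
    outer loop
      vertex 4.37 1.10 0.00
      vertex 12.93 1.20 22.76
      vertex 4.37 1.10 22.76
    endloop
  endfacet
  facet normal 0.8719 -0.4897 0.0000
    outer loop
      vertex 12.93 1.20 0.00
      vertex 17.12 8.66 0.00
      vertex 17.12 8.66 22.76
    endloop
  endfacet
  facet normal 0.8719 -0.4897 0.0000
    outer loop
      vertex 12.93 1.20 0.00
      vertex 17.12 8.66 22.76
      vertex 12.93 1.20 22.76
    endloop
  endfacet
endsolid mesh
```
; perimeter-only toolpath
G21 ; units = mm
G90 ; absolute positioning
G28 ; home
; layer 1
G0 Z3.25
G0 X17.12 Y8.66
G1 X12.75 Y16.02
G1 X4.19 Y15.92
G1 X0.00 Y8.46
G1 X4.37 Y1.10
G1 X12.93 Y1.20
G1 X17.12 Y8.66
; layer 2
G0 Z6.50
G0 X17.12 Y8.66
G1 X12.75 Y16.02
G1 X4.19 Y15.92
G1 X0.00 Y8.46
G1 X4.37 Y1.10
G1 X12.93 Y1.20
G1 X17.12 Y8.66
; layer 3
G0 Z9.75
G0 X17.12 Y8.66
G1 X12.75 Y16.02
G1 X4.19 Y15.92
G1 X0.00 Y8.46
G1 X4.37 Y1.10
G1 X12.93 Y1.20
G1 X17.12 Y8.66
; layer 4
G0 Z13.01
G0 X17.12 Y8.66
G1 X12.75 Y16.02
G1 X4.19 Y15.92
G1 X0.00 Y8.46
G1 X4.37 Y1.10
G1 X12.93 Y1.20
G1 X17.12 Y8.66
; layer 5
G0 Z16.26
G0 X17.12 Y8.66
G1 X12.75 Y16.02
G1 X4.19 Y15.92
G1 X0.00 Y8.46
G1 X4.37 Y1.10
G1 X12.93 Y1.20
G1 X17.12 Y8.66
; layer 6
G0 Z19.51
G0 X17.12 Y8.66
G1 X12.75 Y16.02
G1 X4.19 Y15.92
G1 X0.00 Y8.46
G1 X4.37 Y1.10
G1 X12.93 Y1.20
G1 X17.12 Y8.66
; layer 7
G0 Z22.76
G0 X17.12 Y8.66
G1 X12.75 Y16.02
G1 X4.19 Y15.92
G1 X0.00 Y8.46
G1 X4.37 Y1.10
G1 X12.93 Y1.20
G1 X17.12 Y8.66
M2 ; end

The solid is a regular 6-sided prism (a cylinder approximated with 6 flat sides), circumscribed radius ≈ 8.56 mm, height ≈ 22.8 mm. Slicing at Δz = 3.25 mm — 7 equal slices spanning the solid's height, so layer i sits at z = i·h/7 — gives 7 non-empty perimeters. Each is a 6-segment closed polygon; G0 lifts to the layer z and rapids to the start vertex, then G1 traces the edges.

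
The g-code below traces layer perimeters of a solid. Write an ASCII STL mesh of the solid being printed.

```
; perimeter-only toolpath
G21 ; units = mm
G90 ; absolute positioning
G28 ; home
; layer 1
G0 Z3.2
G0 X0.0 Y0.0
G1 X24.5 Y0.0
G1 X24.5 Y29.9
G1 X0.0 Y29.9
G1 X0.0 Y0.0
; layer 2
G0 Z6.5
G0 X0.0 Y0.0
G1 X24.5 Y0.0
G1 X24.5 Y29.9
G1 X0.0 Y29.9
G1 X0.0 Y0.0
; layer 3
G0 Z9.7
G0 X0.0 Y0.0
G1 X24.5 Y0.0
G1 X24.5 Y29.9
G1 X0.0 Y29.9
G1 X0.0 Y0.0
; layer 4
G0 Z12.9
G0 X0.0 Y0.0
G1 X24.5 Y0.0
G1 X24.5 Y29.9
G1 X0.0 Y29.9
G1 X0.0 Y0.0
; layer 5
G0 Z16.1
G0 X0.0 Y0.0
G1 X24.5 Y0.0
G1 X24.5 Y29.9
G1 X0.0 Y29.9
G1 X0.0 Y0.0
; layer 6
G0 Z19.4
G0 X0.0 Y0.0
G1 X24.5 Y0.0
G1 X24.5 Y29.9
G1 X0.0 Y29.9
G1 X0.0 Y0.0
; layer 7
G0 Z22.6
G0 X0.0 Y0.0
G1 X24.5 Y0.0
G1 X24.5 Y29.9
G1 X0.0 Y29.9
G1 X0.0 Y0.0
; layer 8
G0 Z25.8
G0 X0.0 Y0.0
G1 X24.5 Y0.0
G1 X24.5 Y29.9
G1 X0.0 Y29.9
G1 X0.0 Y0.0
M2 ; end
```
solid part
  facet normal 0.0000 0.0000 -1.0000
    outer loop
      vertex 24.5 29.9 0.0
      vertex 24.5 0.0 0.0
      vertex 0.0 0.0 0.0
    endloop
  endfacet
  facet normal 0.0000 0.0000 -1.0000
    outer loop
      vertex 0.0 29.9 0.0
      vertex 24.5 29.9 0.0
      vertex 0.0 0.0 0.0
    endloop
  endfacet
  facet normal 0.0000 0.0000 1.0000
    outer loop
      vertex 0.0 0.0 25.8
      vertex 24.5 0.0 25.8
      vertex 24.5 29.9 25.8
    endloop
  endfacet
  facet normal 0.0000 0.0000 1.0000
    outer loop
      vertex 0.0 0.0 25.8
      vertex 24.5 29.9 25.8
      vertex 0.0 29.9 25.8
    endloop
  endfacet
  facet normal 0.0000 -1.0000 0.0000
    outer loop
      vertex 0.0 0.0 0.0
      vertex 24.5 0.0 0.0
      vertex 24.5 0.0 25.8
    endloop
  endfacet
  facet normal 0.0000 -1.0000 0.0000
    outer loop
      vertex 0.0 0.0 0.0
      vertex 24.5 0.0 25.8
      vertex 0.0 0.0 25.8
    endloop
  endfacet
  facet normal 0.0000 1.0000 0.0000
    outer loop
      vertex 24.5 29.9 25.8
      vertex 24.5 29.9 0.0
      vertex 0.0 29.9 0.0
    endloop
  endfacet
  facet normal 0.0000 1.0000 0.0000
    outer loop
      vertex 0.0 29.9 25.8
      vertex 24.5 29.9 25.8
      vertex 0.0 29.9 0.0
    endloop
  endfacet
  facet normal -1.0000 0.0000 0.0000
    outer loop
      vertex 0.0 29.9 25.8
      vertex 0.0 29.9 0.0
      vertex 0.0 0.0 0.0
    endloop
  endfacet
  facet normal -1.0000 0.0000 0.0000
    outer loop
      vertex 0.0 0.0 25.8
      vertex 0.0 29.9 25.8
      vertex 0.0 0.0 0.0
    endloop
  endfacet
  facet normal 1.0000 0.0000 0.0000
    outer loop
      vertex 24.5 0.0 0.0
      vertex 24.5 29.9 0.0
      vertex 24.5 29.9 25.8
    endloop
  endfacet
  facet normal 1.0000 0.0000 0.0000
    outer loop
      vertex 24.5 0.0 0.0
      vertex 24.5 29.9 25.8
      vertex 24.5 0.0 25.8
    endloop
  endfacet
endsolid part

The G0 Z moves step by Δz≈3.2 mm. Every layer's G1 loop is the same polygon, so the solid is a straight extrusion of it from z=0 to z≈25.8. Closing with flat bottom and top caps and triangulating gives 12 facets — a rectangular box, roughly 24.5 × 29.9 mm footprint and 25.8 mm tall.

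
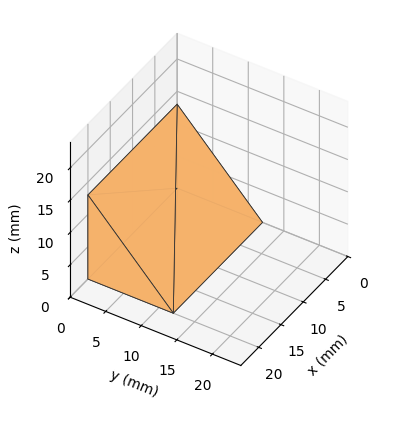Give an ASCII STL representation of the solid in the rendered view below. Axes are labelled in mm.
Reading the render: the shape is a wedge (ramp): 20 × 12 mm base, rising to 13 mm along the y=0 edge and sloping linearly to z=0 at y=12 (dimensions read to the nearest mm from the axis ticks). For the STL, each face is triangulated and given an outward normal.

solid part
  facet normal 0.0000 0.0000 -1.0000
    outer loop
      vertex 20.00 12.00 0.00
      vertex 20.00 0.00 0.00
      vertex 0.00 0.00 0.00
    endloop
  endfacet
  facet normal 0.0000 0.0000 -1.0000
    outer loop
      vertex 0.00 12.00 0.00
      vertex 20.00 12.00 0.00
      vertex 0.00 0.00 0.00
    endloop
  endfacet
  facet normal 0.0000 -1.0000 0.0000
    outer loop
      vertex 0.00 0.00 0.00
      vertex 20.00 0.00 0.00
      vertex 20.00 0.00 13.00
    endloop
  endfacet
  facet normal 0.0000 -1.0000 0.0000
    outer loop
      vertex 0.00 0.00 0.00
      vertex 20.00 0.00 13.00
      vertex 0.00 0.00 13.00
    endloop
  endfacet
  facet normal 0.0000 0.7348 0.6783
    outer loop
      vertex 0.00 0.00 13.00
      vertex 20.00 0.00 13.00
      vertex 20.00 12.00 0.00
    endloop
  endfacet
  facet normal 0.0000 0.7348 0.6783
    outer loop
      vertex 0.00 0.00 13.00
      vertex 20.00 12.00 0.00
      vertex 0.00 12.00 0.00
    endloop
  endfacet
  facet normal -1.0000 0.0000 0.0000
    outer loop
      vertex 0.00 0.00 13.00
      vertex 0.00 12.00 0.00
      vertex 0.00 0.00 0.00
    endloop
  endfacet
  facet normal 1.0000 0.0000 0.0000
    outer loop
      vertex 20.00 0.00 0.00
      vertex 20.00 12.00 0.00
      vertex 20.00 0.00 13.00
    endloop
  endfacet
endsolid part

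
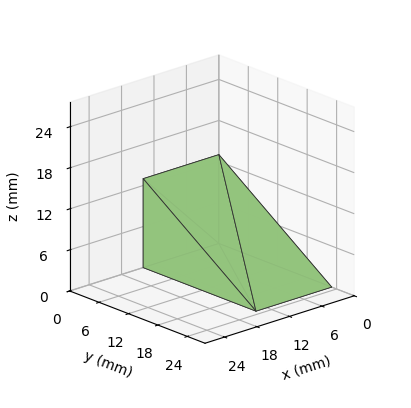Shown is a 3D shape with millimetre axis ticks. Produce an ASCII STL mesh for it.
Reading the render: the shape is a wedge (ramp): 14 × 23 mm base, rising to 13 mm along the y=0 edge and sloping linearly to z=0 at y=23 (dimensions read to the nearest mm from the axis ticks). For the STL, each face is triangulated and given an outward normal.

solid part
  facet normal 0.0000 0.0000 -1.0000
    outer loop
      vertex 14.000 23.000 0.000
      vertex 14.000 0.000 0.000
      vertex 0.000 0.000 0.000
    endloop
  endfacet
  facet normal 0.0000 0.0000 -1.0000
    outer loop
      vertex 0.000 23.000 0.000
      vertex 14.000 23.000 0.000
      vertex 0.000 0.000 0.000
    endloop
  endfacet
  facet normal 0.0000 -1.0000 0.0000
    outer loop
      vertex 0.000 0.000 0.000
      vertex 14.000 0.000 0.000
      vertex 14.000 0.000 13.000
    endloop
  endfacet
  facet normal 0.0000 -1.0000 0.0000
    outer loop
      vertex 0.000 0.000 0.000
      vertex 14.000 0.000 13.000
      vertex 0.000 0.000 13.000
    endloop
  endfacet
  facet normal 0.0000 0.4921 0.8706
    outer loop
      vertex 0.000 0.000 13.000
      vertex 14.000 0.000 13.000
      vertex 14.000 23.000 0.000
    endloop
  endfacet
  facet normal 0.0000 0.4921 0.8706
    outer loop
      vertex 0.000 0.000 13.000
      vertex 14.000 23.000 0.000
      vertex 0.000 23.000 0.000
    endloop
  endfacet
  facet normal -1.0000 0.0000 0.0000
    outer loop
      vertex 0.000 0.000 13.000
      vertex 0.000 23.000 0.000
      vertex 0.000 0.000 0.000
    endloop
  endfacet
  facet normal 1.0000 0.0000 0.0000
    outer loop
      vertex 14.000 0.000 0.000
      vertex 14.000 23.000 0.000
      vertex 14.000 0.000 13.000
    endloop
  endfacet
endsolid part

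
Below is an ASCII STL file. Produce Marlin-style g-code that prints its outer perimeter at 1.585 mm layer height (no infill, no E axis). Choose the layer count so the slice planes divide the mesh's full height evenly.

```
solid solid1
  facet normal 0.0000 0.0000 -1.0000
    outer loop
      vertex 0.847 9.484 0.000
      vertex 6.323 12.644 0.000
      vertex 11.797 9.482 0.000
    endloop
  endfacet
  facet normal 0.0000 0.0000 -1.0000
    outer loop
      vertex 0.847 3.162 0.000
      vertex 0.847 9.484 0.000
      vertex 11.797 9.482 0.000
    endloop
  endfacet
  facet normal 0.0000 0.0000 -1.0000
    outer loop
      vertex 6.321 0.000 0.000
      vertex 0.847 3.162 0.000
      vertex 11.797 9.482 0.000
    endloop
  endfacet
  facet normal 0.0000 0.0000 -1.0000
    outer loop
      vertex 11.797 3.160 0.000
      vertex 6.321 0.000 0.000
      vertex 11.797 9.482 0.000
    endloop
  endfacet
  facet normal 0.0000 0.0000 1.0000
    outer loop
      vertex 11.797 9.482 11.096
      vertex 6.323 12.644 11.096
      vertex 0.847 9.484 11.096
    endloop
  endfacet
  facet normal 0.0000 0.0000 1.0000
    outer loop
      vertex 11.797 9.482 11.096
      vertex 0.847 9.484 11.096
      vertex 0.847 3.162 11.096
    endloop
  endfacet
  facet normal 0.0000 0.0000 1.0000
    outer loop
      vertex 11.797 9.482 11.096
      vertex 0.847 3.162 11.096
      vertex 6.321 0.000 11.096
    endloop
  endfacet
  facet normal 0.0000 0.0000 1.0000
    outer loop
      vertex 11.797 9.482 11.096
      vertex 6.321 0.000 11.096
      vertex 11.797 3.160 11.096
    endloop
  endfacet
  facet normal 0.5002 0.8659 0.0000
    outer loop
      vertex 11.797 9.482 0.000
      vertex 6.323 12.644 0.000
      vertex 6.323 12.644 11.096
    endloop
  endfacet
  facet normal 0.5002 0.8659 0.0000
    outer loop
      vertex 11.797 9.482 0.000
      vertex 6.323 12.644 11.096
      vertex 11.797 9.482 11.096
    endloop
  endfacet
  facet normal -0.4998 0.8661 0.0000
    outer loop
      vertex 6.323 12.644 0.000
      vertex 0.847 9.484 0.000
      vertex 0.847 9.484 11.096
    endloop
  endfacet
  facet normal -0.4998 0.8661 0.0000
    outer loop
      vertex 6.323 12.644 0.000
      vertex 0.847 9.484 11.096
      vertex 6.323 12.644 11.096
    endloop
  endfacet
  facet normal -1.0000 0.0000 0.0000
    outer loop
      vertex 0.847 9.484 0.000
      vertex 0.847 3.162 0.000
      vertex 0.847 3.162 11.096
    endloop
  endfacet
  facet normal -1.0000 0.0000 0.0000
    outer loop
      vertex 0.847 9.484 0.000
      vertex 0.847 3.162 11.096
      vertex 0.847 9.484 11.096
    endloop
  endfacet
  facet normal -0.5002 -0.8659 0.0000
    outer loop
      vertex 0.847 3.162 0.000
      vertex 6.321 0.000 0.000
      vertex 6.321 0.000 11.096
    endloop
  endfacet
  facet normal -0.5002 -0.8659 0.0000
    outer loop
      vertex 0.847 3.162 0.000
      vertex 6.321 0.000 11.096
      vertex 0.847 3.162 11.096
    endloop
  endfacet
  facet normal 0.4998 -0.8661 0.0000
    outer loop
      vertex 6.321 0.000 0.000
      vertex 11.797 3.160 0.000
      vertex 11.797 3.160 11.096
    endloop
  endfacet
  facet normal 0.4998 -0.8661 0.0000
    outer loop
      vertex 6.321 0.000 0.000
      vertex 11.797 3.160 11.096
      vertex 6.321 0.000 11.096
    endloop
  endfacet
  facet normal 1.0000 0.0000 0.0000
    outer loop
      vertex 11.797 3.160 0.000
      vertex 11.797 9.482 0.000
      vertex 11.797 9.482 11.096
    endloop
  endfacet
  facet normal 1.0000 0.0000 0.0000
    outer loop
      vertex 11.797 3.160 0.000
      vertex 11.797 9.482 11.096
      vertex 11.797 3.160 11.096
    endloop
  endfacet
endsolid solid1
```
; perimeter-only toolpath
G21 ; units = mm
G90 ; absolute positioning
G28 ; home
; layer 1
G0 Z1.585
G0 X11.797 Y9.482
G1 X6.323 Y12.644
G1 X0.847 Y9.484
G1 X0.847 Y3.162
G1 X6.321 Y0.000
G1 X11.797 Y3.160
G1 X11.797 Y9.482
; layer 2
G0 Z3.170
G0 X11.797 Y9.482
G1 X6.323 Y12.644
G1 X0.847 Y9.484
G1 X0.847 Y3.162
G1 X6.321 Y0.000
G1 X11.797 Y3.160
G1 X11.797 Y9.482
; layer 3
G0 Z4.755
G0 X11.797 Y9.482
G1 X6.323 Y12.644
G1 X0.847 Y9.484
G1 X0.847 Y3.162
G1 X6.321 Y0.000
G1 X11.797 Y3.160
G1 X11.797 Y9.482
; layer 4
G0 Z6.341
G0 X11.797 Y9.482
G1 X6.323 Y12.644
G1 X0.847 Y9.484
G1 X0.847 Y3.162
G1 X6.321 Y0.000
G1 X11.797 Y3.160
G1 X11.797 Y9.482
; layer 5
G0 Z7.926
G0 X11.797 Y9.482
G1 X6.323 Y12.644
G1 X0.847 Y9.484
G1 X0.847 Y3.162
G1 X6.321 Y0.000
G1 X11.797 Y3.160
G1 X11.797 Y9.482
; layer 6
G0 Z9.511
G0 X11.797 Y9.482
G1 X6.323 Y12.644
G1 X0.847 Y9.484
G1 X0.847 Y3.162
G1 X6.321 Y0.000
G1 X11.797 Y3.160
G1 X11.797 Y9.482
; layer 7
G0 Z11.096
G0 X11.797 Y9.482
G1 X6.323 Y12.644
G1 X0.847 Y9.484
G1 X0.847 Y3.162
G1 X6.321 Y0.000
G1 X11.797 Y3.160
G1 X11.797 Y9.482
M2 ; end

The solid is a regular 6-sided prism (a cylinder approximated with 6 flat sides), circumscribed radius ≈ 6.32 mm, height ≈ 11.1 mm. Slicing at Δz = 1.585 mm — 7 equal slices spanning the solid's height, so layer i sits at z = i·h/7 — gives 7 non-empty perimeters. Each is a 6-segment closed polygon; G0 lifts to the layer z and rapids to the start vertex, then G1 traces the edges.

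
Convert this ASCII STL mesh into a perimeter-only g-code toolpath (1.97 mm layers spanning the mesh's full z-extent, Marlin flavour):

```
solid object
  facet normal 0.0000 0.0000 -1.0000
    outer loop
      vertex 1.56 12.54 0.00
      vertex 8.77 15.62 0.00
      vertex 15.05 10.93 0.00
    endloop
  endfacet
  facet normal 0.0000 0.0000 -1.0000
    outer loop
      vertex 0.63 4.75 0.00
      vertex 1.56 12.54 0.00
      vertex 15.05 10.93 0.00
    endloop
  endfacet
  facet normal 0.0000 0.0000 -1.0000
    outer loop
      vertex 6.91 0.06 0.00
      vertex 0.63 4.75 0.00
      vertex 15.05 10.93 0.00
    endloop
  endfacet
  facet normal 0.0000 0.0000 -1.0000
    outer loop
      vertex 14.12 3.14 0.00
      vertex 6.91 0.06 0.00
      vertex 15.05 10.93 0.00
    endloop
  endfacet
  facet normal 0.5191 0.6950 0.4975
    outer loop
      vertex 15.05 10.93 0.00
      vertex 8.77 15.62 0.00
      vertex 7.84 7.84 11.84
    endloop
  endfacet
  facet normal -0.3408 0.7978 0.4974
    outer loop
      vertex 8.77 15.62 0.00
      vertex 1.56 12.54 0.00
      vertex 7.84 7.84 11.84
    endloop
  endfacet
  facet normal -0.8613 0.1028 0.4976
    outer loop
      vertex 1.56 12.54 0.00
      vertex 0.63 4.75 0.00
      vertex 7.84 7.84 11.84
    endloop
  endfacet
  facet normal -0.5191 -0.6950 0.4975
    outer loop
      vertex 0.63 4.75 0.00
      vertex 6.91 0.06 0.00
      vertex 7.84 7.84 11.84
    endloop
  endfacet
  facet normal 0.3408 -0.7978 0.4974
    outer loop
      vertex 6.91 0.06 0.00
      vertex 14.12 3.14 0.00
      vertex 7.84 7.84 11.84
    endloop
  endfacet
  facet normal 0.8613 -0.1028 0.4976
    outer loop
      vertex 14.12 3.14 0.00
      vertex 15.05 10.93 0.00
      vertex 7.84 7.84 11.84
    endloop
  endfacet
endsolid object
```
; perimeter-only toolpath
G21 ; units = mm
G90 ; absolute positioning
G28 ; home
; layer 1
G0 Z1.97
G0 X13.85 Y10.41
G1 X8.62 Y14.32
G1 X2.61 Y11.76
G1 X1.83 Y5.27
G1 X7.07 Y1.36
G1 X13.07 Y3.92
G1 X13.85 Y10.41
; layer 2
G0 Z3.95
G0 X12.65 Y9.90
G1 X8.46 Y13.03
G1 X3.65 Y10.97
G1 X3.03 Y5.78
G1 X7.22 Y2.65
G1 X12.03 Y4.71
G1 X12.65 Y9.90
; layer 3
G0 Z5.92
G0 X11.45 Y9.38
G1 X8.30 Y11.73
G1 X4.70 Y10.19
G1 X4.24 Y6.29
G1 X7.38 Y3.95
G1 X10.98 Y5.49
G1 X11.45 Y9.38
; layer 4
G0 Z7.89
G0 X10.24 Y8.87
G1 X8.15 Y10.43
G1 X5.75 Y9.41
G1 X5.44 Y6.81
G1 X7.53 Y5.25
G1 X9.93 Y6.27
G1 X10.24 Y8.87
; layer 5
G0 Z9.87
G0 X9.04 Y8.36
G1 X7.99 Y9.14
G1 X6.79 Y8.62
G1 X6.64 Y7.32
G1 X7.68 Y6.54
G1 X8.89 Y7.06
G1 X9.04 Y8.36
M2 ; end

The solid is a regular 6-sided pyramid, base circumscribed radius ≈ 7.84 mm, apex at z ≈ 11.8 mm. Slicing at Δz = 1.97 mm — 6 equal slices spanning the solid's height, so layer i sits at z = i·h/6 — gives 5 non-empty perimeters. Each is a 6-segment closed polygon; G0 lifts to the layer z and rapids to the start vertex, then G1 traces the edges. The cross-section shrinks linearly with z (the slice at the apex is degenerate and omitted).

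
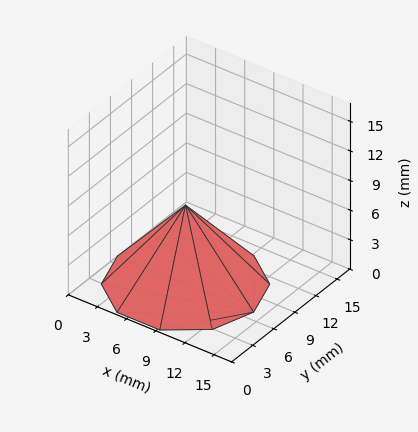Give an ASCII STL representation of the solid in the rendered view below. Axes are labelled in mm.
Reading the render: the shape is a regular 10-sided pyramid, base circumscribed radius ≈ 7 mm, apex at z ≈ 8 mm (dimensions read to the nearest mm from the axis ticks). For the STL, each face is triangulated and given an outward normal.

solid part
  facet normal 0.0000 0.0000 -1.0000
    outer loop
      vertex 9.2 13.7 0.0
      vertex 12.7 11.1 0.0
      vertex 14.0 7.0 0.0
    endloop
  endfacet
  facet normal 0.0000 0.0000 -1.0000
    outer loop
      vertex 4.8 13.7 0.0
      vertex 9.2 13.7 0.0
      vertex 14.0 7.0 0.0
    endloop
  endfacet
  facet normal 0.0000 0.0000 -1.0000
    outer loop
      vertex 1.3 11.1 0.0
      vertex 4.8 13.7 0.0
      vertex 14.0 7.0 0.0
    endloop
  endfacet
  facet normal 0.0000 0.0000 -1.0000
    outer loop
      vertex 0.0 7.0 0.0
      vertex 1.3 11.1 0.0
      vertex 14.0 7.0 0.0
    endloop
  endfacet
  facet normal 0.0000 0.0000 -1.0000
    outer loop
      vertex 1.3 2.9 0.0
      vertex 0.0 7.0 0.0
      vertex 14.0 7.0 0.0
    endloop
  endfacet
  facet normal 0.0000 0.0000 -1.0000
    outer loop
      vertex 4.8 0.3 0.0
      vertex 1.3 2.9 0.0
      vertex 14.0 7.0 0.0
    endloop
  endfacet
  facet normal 0.0000 0.0000 -1.0000
    outer loop
      vertex 9.2 0.3 0.0
      vertex 4.8 0.3 0.0
      vertex 14.0 7.0 0.0
    endloop
  endfacet
  facet normal 0.0000 0.0000 -1.0000
    outer loop
      vertex 12.7 2.9 0.0
      vertex 9.2 0.3 0.0
      vertex 14.0 7.0 0.0
    endloop
  endfacet
  facet normal 0.7320 0.2321 0.6405
    outer loop
      vertex 14.0 7.0 0.0
      vertex 12.7 11.1 0.0
      vertex 7.0 7.0 8.0
    endloop
  endfacet
  facet normal 0.4574 0.6158 0.6415
    outer loop
      vertex 12.7 11.1 0.0
      vertex 9.2 13.7 0.0
      vertex 7.0 7.0 8.0
    endloop
  endfacet
  facet normal 0.0000 0.7666 0.6421
    outer loop
      vertex 9.2 13.7 0.0
      vertex 4.8 13.7 0.0
      vertex 7.0 7.0 8.0
    endloop
  endfacet
  facet normal -0.4574 0.6158 0.6415
    outer loop
      vertex 4.8 13.7 0.0
      vertex 1.3 11.1 0.0
      vertex 7.0 7.0 8.0
    endloop
  endfacet
  facet normal -0.7320 0.2321 0.6405
    outer loop
      vertex 1.3 11.1 0.0
      vertex 0.0 7.0 0.0
      vertex 7.0 7.0 8.0
    endloop
  endfacet
  facet normal -0.7320 -0.2321 0.6405
    outer loop
      vertex 0.0 7.0 0.0
      vertex 1.3 2.9 0.0
      vertex 7.0 7.0 8.0
    endloop
  endfacet
  facet normal -0.4574 -0.6158 0.6415
    outer loop
      vertex 1.3 2.9 0.0
      vertex 4.8 0.3 0.0
      vertex 7.0 7.0 8.0
    endloop
  endfacet
  facet normal 0.0000 -0.7666 0.6421
    outer loop
      vertex 4.8 0.3 0.0
      vertex 9.2 0.3 0.0
      vertex 7.0 7.0 8.0
    endloop
  endfacet
  facet normal 0.4574 -0.6158 0.6415
    outer loop
      vertex 9.2 0.3 0.0
      vertex 12.7 2.9 0.0
      vertex 7.0 7.0 8.0
    endloop
  endfacet
  facet normal 0.7320 -0.2321 0.6405
    outer loop
      vertex 12.7 2.9 0.0
      vertex 14.0 7.0 0.0
      vertex 7.0 7.0 8.0
    endloop
  endfacet
endsolid part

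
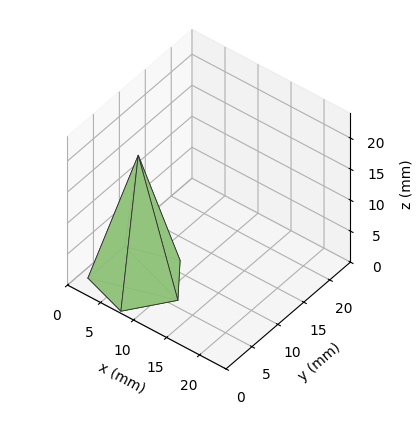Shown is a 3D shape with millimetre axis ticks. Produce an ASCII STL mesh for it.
Reading the render: the shape is a regular 5-sided pyramid, base circumscribed radius ≈ 6 mm, apex at z ≈ 20 mm (dimensions read to the nearest mm from the axis ticks). For the STL, each face is triangulated and given an outward normal.

solid part
  facet normal 0.0000 0.0000 -1.0000
    outer loop
      vertex 1.146 9.527 0.000
      vertex 7.854 11.706 0.000
      vertex 12.000 6.000 0.000
    endloop
  endfacet
  facet normal 0.0000 0.0000 -1.0000
    outer loop
      vertex 1.146 2.473 0.000
      vertex 1.146 9.527 0.000
      vertex 12.000 6.000 0.000
    endloop
  endfacet
  facet normal 0.0000 0.0000 -1.0000
    outer loop
      vertex 7.854 0.294 0.000
      vertex 1.146 2.473 0.000
      vertex 12.000 6.000 0.000
    endloop
  endfacet
  facet normal 0.7862 0.5712 0.2359
    outer loop
      vertex 12.000 6.000 0.000
      vertex 7.854 11.706 0.000
      vertex 6.000 6.000 20.000
    endloop
  endfacet
  facet normal -0.3002 0.9242 0.2359
    outer loop
      vertex 7.854 11.706 0.000
      vertex 1.146 9.527 0.000
      vertex 6.000 6.000 20.000
    endloop
  endfacet
  facet normal -0.9718 0.0000 0.2359
    outer loop
      vertex 1.146 9.527 0.000
      vertex 1.146 2.473 0.000
      vertex 6.000 6.000 20.000
    endloop
  endfacet
  facet normal -0.3002 -0.9242 0.2359
    outer loop
      vertex 1.146 2.473 0.000
      vertex 7.854 0.294 0.000
      vertex 6.000 6.000 20.000
    endloop
  endfacet
  facet normal 0.7862 -0.5712 0.2359
    outer loop
      vertex 7.854 0.294 0.000
      vertex 12.000 6.000 0.000
      vertex 6.000 6.000 20.000
    endloop
  endfacet
endsolid part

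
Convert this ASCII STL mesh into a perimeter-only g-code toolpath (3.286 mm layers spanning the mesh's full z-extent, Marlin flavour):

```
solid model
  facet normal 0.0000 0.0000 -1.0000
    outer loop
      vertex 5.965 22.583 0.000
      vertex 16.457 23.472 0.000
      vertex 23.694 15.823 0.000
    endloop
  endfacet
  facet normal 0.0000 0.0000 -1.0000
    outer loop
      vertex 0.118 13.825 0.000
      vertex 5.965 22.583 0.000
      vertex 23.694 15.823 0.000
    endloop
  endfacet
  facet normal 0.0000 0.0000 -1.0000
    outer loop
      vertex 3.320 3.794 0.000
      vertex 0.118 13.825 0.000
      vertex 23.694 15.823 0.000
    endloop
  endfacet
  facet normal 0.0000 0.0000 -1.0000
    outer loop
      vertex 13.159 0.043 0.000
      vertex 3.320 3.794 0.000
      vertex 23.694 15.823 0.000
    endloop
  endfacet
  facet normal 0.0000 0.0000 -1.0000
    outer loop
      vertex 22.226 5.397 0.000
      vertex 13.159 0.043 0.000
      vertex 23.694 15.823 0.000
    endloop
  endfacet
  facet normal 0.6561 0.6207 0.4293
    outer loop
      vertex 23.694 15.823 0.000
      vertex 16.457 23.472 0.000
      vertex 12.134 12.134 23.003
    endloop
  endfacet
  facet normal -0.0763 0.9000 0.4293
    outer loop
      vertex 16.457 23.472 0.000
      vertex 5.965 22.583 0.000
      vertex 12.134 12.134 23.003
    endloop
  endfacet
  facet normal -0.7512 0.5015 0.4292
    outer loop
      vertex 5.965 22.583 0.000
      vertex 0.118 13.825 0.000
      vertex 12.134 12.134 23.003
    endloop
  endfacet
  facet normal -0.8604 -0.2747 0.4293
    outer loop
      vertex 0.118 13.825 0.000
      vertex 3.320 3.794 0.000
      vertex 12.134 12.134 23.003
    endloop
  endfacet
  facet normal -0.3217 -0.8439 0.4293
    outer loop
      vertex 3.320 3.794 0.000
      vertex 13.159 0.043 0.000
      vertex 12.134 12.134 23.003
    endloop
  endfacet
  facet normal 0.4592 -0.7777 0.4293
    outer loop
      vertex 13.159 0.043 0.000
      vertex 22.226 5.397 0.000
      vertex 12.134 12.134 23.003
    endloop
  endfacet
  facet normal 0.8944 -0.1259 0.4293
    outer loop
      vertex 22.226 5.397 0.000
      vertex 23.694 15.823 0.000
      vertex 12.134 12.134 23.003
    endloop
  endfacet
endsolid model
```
; perimeter-only toolpath
G21 ; units = mm
G90 ; absolute positioning
G28 ; home
; layer 1
G0 Z3.286
G0 X22.043 Y15.296
G1 X15.839 Y21.852
G1 X6.846 Y21.090
G1 X1.835 Y13.583
G1 X4.579 Y4.985
G1 X13.013 Y1.770
G1 X20.784 Y6.359
G1 X22.043 Y15.296
; layer 2
G0 Z6.572
G0 X20.391 Y14.769
G1 X15.222 Y20.233
G1 X7.728 Y19.598
G1 X3.551 Y13.342
G1 X5.838 Y6.177
G1 X12.866 Y3.498
G1 X19.343 Y7.322
G1 X20.391 Y14.769
; layer 3
G0 Z9.858
G0 X18.740 Y14.242
G1 X14.604 Y18.613
G1 X8.609 Y18.105
G1 X5.268 Y13.100
G1 X7.097 Y7.368
G1 X12.720 Y5.225
G1 X17.901 Y8.284
G1 X18.740 Y14.242
; layer 4
G0 Z13.145
G0 X17.088 Y13.715
G1 X13.987 Y16.993
G1 X9.490 Y16.612
G1 X6.984 Y12.859
G1 X8.357 Y8.560
G1 X12.573 Y6.952
G1 X16.459 Y9.247
G1 X17.088 Y13.715
; layer 5
G0 Z16.431
G0 X15.437 Y13.188
G1 X13.369 Y15.373
G1 X10.371 Y15.119
G1 X8.701 Y12.617
G1 X9.616 Y9.751
G1 X12.427 Y8.679
G1 X15.017 Y10.209
G1 X15.437 Y13.188
; layer 6
G0 Z19.717
G0 X13.785 Y12.661
G1 X12.752 Y13.754
G1 X11.253 Y13.627
G1 X10.417 Y12.376
G1 X10.875 Y10.943
G1 X12.280 Y10.407
G1 X13.576 Y11.172
G1 X13.785 Y12.661
M2 ; end

The solid is a regular 7-sided pyramid, base circumscribed radius ≈ 12.1 mm, apex at z ≈ 23 mm. Slicing at Δz = 3.286 mm — 7 equal slices spanning the solid's height, so layer i sits at z = i·h/7 — gives 6 non-empty perimeters. Each is a 7-segment closed polygon; G0 lifts to the layer z and rapids to the start vertex, then G1 traces the edges. The cross-section shrinks linearly with z (the slice at the apex is degenerate and omitted).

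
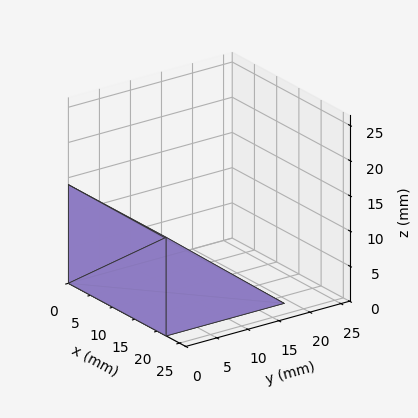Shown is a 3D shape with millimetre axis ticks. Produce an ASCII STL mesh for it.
Reading the render: the shape is a wedge (ramp): 22 × 19 mm base, rising to 14 mm along the y=0 edge and sloping linearly to z=0 at y=19 (dimensions read to the nearest mm from the axis ticks). For the STL, each face is triangulated and given an outward normal.

solid part
  facet normal 0.0000 0.0000 -1.0000
    outer loop
      vertex 22.000 19.000 0.000
      vertex 22.000 0.000 0.000
      vertex 0.000 0.000 0.000
    endloop
  endfacet
  facet normal 0.0000 0.0000 -1.0000
    outer loop
      vertex 0.000 19.000 0.000
      vertex 22.000 19.000 0.000
      vertex 0.000 0.000 0.000
    endloop
  endfacet
  facet normal 0.0000 -1.0000 0.0000
    outer loop
      vertex 0.000 0.000 0.000
      vertex 22.000 0.000 0.000
      vertex 22.000 0.000 14.000
    endloop
  endfacet
  facet normal 0.0000 -1.0000 0.0000
    outer loop
      vertex 0.000 0.000 0.000
      vertex 22.000 0.000 14.000
      vertex 0.000 0.000 14.000
    endloop
  endfacet
  facet normal 0.0000 0.5932 0.8051
    outer loop
      vertex 0.000 0.000 14.000
      vertex 22.000 0.000 14.000
      vertex 22.000 19.000 0.000
    endloop
  endfacet
  facet normal 0.0000 0.5932 0.8051
    outer loop
      vertex 0.000 0.000 14.000
      vertex 22.000 19.000 0.000
      vertex 0.000 19.000 0.000
    endloop
  endfacet
  facet normal -1.0000 0.0000 0.0000
    outer loop
      vertex 0.000 0.000 14.000
      vertex 0.000 19.000 0.000
      vertex 0.000 0.000 0.000
    endloop
  endfacet
  facet normal 1.0000 0.0000 0.0000
    outer loop
      vertex 22.000 0.000 0.000
      vertex 22.000 19.000 0.000
      vertex 22.000 0.000 14.000
    endloop
  endfacet
endsolid part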